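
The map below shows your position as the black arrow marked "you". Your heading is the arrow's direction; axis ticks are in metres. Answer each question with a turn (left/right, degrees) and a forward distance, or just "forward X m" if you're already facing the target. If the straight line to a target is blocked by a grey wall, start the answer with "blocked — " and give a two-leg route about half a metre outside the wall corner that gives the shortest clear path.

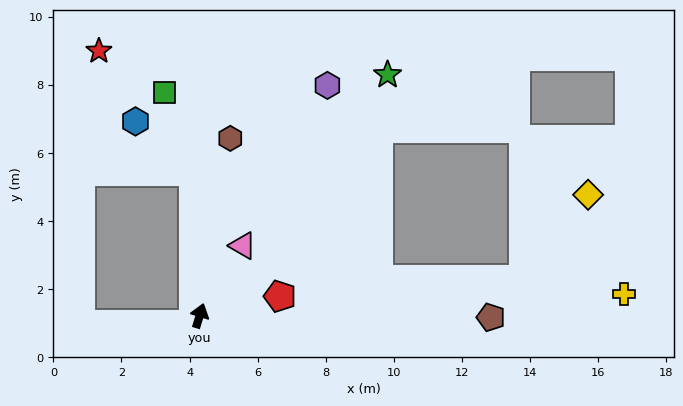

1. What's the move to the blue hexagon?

blocked — turn left 20°, forward 4.2 m, then turn left 46°, forward 2.2 m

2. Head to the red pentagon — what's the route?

turn right 59°, forward 2.4 m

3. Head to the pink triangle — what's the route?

turn right 14°, forward 2.4 m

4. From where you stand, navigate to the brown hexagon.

turn left 7°, forward 5.3 m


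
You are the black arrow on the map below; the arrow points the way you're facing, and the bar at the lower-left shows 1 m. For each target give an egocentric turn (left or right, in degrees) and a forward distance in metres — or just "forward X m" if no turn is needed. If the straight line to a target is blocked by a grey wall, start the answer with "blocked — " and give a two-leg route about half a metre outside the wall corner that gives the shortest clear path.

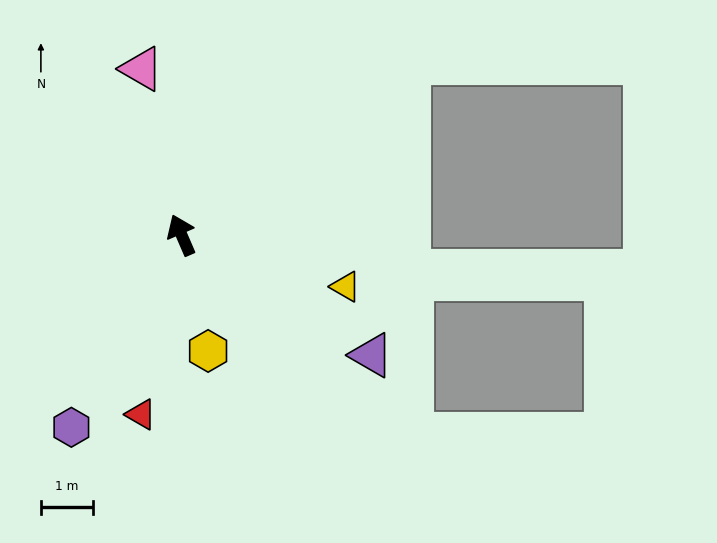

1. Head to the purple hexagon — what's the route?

turn left 127°, forward 4.3 m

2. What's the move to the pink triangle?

turn right 10°, forward 3.3 m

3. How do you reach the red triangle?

turn left 144°, forward 3.5 m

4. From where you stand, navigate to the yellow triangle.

turn right 131°, forward 3.3 m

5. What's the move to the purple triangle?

turn right 146°, forward 4.3 m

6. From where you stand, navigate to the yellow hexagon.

turn left 170°, forward 2.3 m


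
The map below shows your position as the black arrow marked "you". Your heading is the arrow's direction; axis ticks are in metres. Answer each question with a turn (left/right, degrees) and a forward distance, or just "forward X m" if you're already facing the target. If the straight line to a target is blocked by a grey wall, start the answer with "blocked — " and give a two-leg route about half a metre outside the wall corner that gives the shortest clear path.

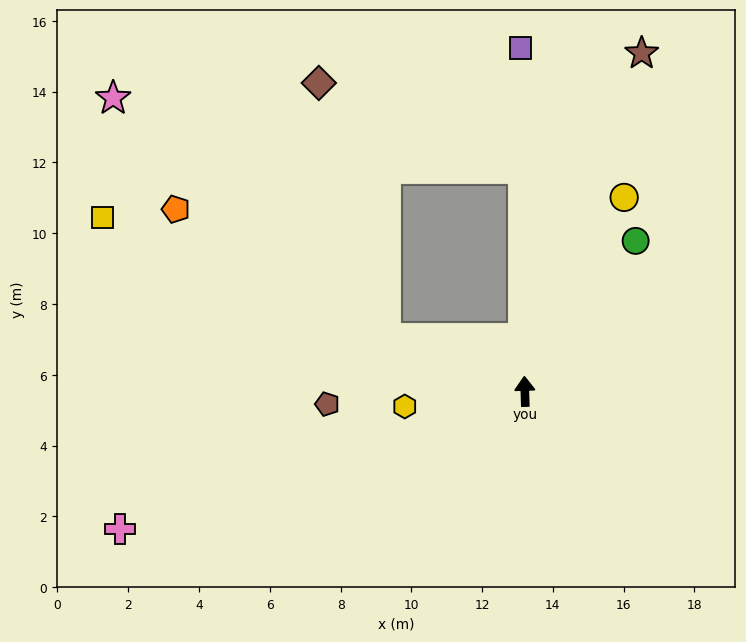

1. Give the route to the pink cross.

turn left 107°, forward 12.1 m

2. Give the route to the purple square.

forward 9.7 m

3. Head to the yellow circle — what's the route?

turn right 29°, forward 6.2 m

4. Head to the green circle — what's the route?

turn right 38°, forward 5.3 m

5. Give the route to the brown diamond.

blocked — turn left 67°, forward 4.2 m, then turn right 54°, forward 7.5 m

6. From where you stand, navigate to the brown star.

turn right 21°, forward 10.1 m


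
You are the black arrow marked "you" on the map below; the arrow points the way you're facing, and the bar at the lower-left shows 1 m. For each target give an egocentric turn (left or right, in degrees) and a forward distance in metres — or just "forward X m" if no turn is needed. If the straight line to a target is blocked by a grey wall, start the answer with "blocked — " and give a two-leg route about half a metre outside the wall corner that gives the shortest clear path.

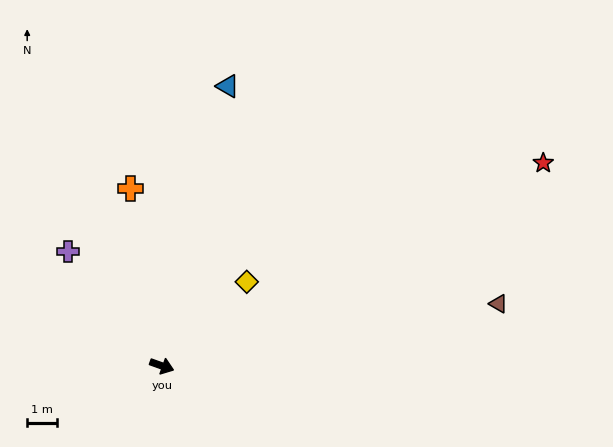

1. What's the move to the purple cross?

turn left 149°, forward 4.9 m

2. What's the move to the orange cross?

turn left 120°, forward 6.0 m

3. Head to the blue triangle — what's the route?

turn left 96°, forward 9.5 m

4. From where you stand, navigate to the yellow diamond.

turn left 64°, forward 4.0 m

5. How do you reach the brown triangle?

turn left 30°, forward 11.4 m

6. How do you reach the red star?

turn left 48°, forward 14.4 m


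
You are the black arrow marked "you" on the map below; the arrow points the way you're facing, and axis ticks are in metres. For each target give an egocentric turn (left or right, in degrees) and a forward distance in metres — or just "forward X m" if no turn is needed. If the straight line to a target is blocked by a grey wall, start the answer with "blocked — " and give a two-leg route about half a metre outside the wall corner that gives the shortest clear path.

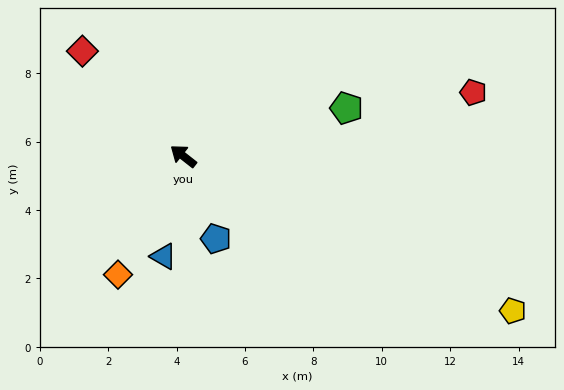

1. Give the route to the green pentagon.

turn right 125°, forward 5.0 m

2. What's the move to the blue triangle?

turn left 117°, forward 3.0 m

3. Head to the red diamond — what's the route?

turn right 8°, forward 4.3 m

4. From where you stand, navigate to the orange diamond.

turn left 99°, forward 4.0 m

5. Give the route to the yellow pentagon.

turn right 167°, forward 10.6 m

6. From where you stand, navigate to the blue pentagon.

turn left 150°, forward 2.6 m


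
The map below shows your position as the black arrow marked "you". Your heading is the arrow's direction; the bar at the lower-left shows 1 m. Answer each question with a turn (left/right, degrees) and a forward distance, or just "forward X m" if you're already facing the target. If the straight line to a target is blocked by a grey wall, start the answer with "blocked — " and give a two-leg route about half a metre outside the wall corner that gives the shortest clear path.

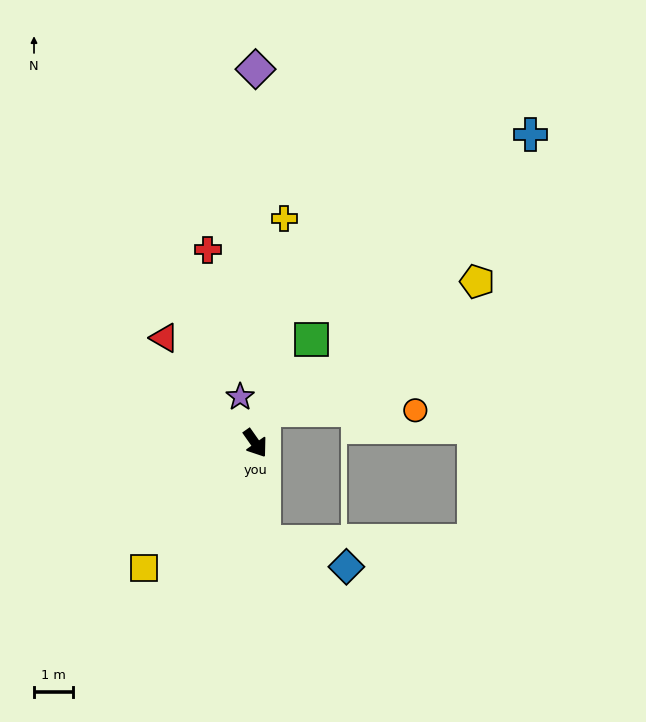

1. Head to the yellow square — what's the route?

turn right 77°, forward 4.2 m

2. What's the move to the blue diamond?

blocked — turn right 30°, forward 2.5 m, then turn left 68°, forward 2.2 m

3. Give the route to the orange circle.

blocked — turn left 130°, forward 0.9 m, then turn right 75°, forward 3.8 m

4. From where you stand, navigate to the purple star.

turn left 163°, forward 1.2 m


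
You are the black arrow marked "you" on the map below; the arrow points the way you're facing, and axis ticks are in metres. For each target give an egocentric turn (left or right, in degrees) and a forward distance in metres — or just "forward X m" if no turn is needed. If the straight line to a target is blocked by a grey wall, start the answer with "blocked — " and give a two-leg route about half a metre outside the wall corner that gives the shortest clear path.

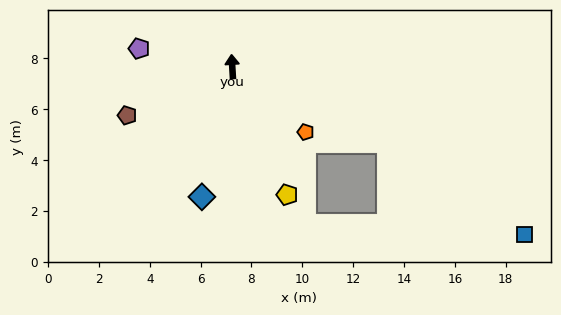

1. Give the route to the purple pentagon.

turn left 76°, forward 3.7 m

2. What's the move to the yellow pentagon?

turn right 160°, forward 5.5 m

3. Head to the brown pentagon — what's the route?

turn left 112°, forward 4.6 m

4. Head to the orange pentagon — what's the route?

turn right 135°, forward 3.9 m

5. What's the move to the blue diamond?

turn left 163°, forward 5.3 m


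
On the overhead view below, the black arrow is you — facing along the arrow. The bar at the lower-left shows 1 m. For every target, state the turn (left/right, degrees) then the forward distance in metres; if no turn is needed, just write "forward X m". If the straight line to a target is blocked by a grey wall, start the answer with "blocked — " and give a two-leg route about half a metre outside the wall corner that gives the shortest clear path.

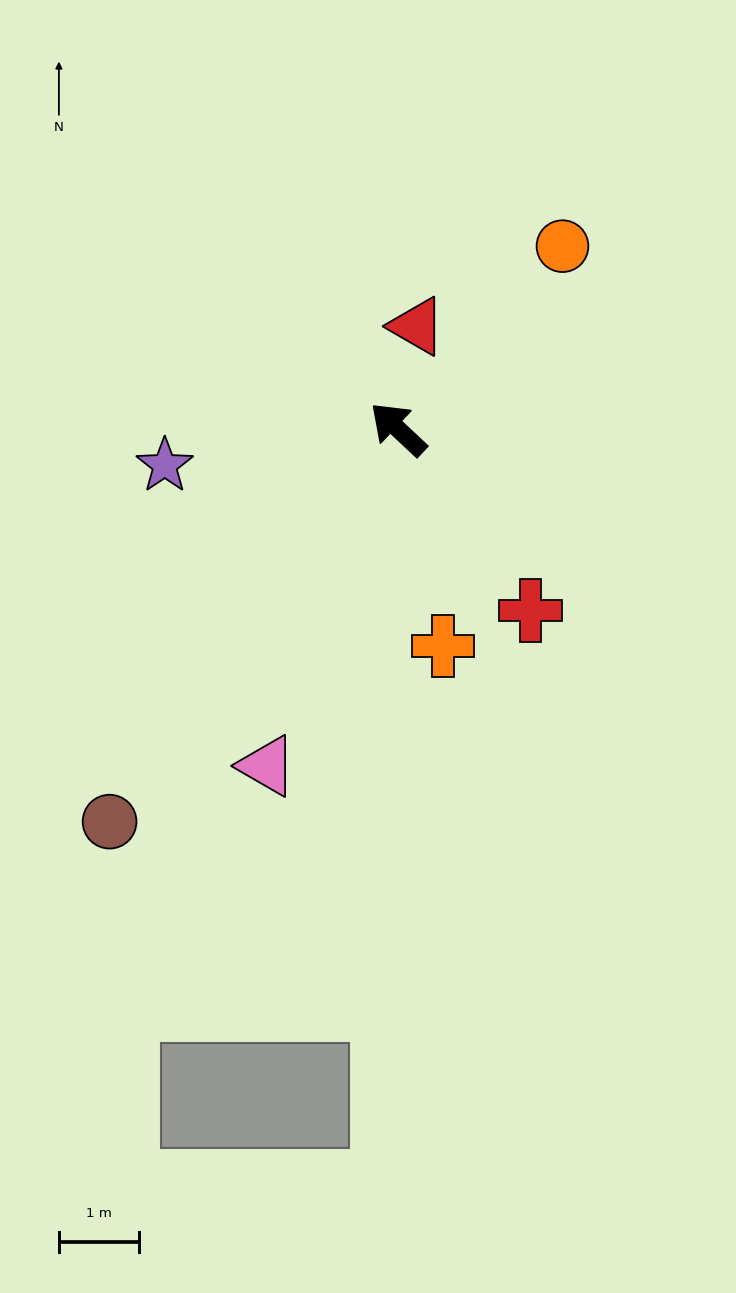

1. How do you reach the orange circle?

turn right 89°, forward 3.1 m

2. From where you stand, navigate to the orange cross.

turn left 145°, forward 2.8 m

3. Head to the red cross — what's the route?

turn left 169°, forward 2.8 m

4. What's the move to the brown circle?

turn left 97°, forward 6.1 m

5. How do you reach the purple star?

turn left 52°, forward 2.9 m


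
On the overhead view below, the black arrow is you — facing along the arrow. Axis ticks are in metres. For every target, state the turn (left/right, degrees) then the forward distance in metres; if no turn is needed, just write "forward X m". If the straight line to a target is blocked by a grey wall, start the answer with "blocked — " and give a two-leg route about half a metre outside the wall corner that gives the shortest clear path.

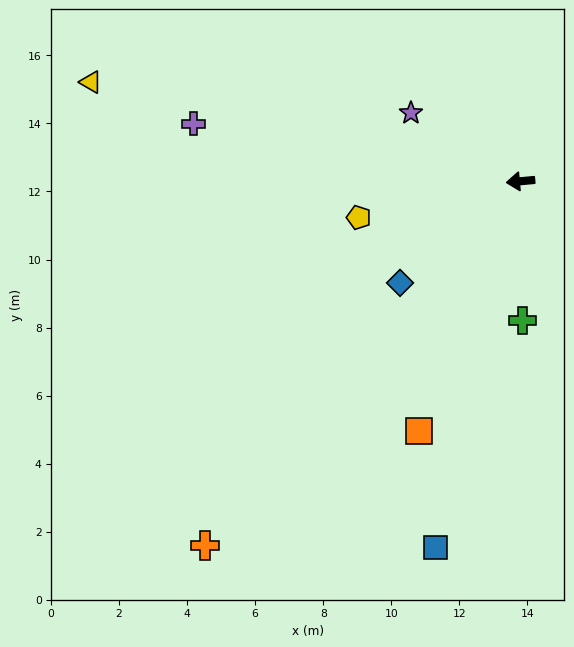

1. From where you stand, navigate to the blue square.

turn left 72°, forward 11.1 m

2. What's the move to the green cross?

turn left 86°, forward 4.1 m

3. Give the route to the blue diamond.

turn left 35°, forward 4.6 m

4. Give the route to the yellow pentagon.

turn left 7°, forward 4.9 m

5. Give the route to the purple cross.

turn right 15°, forward 9.8 m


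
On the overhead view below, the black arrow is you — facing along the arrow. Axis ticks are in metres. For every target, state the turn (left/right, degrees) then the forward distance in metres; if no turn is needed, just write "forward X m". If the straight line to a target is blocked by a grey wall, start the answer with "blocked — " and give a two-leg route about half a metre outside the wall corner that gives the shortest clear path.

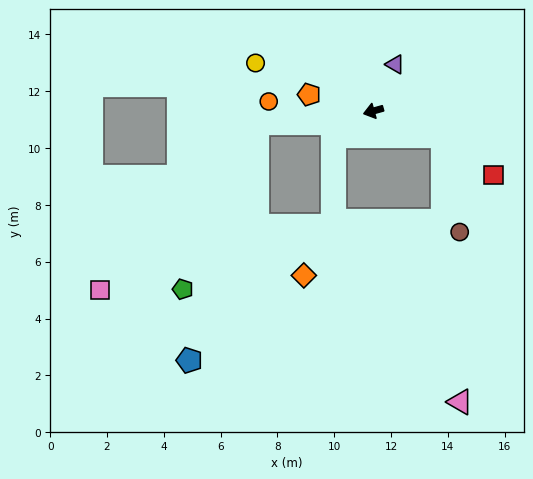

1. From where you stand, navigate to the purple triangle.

turn right 131°, forward 1.8 m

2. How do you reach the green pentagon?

blocked — turn right 9°, forward 4.1 m, then turn left 59°, forward 6.4 m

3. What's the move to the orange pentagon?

turn right 30°, forward 2.3 m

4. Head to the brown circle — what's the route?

blocked — turn left 144°, forward 2.6 m, then turn right 60°, forward 3.4 m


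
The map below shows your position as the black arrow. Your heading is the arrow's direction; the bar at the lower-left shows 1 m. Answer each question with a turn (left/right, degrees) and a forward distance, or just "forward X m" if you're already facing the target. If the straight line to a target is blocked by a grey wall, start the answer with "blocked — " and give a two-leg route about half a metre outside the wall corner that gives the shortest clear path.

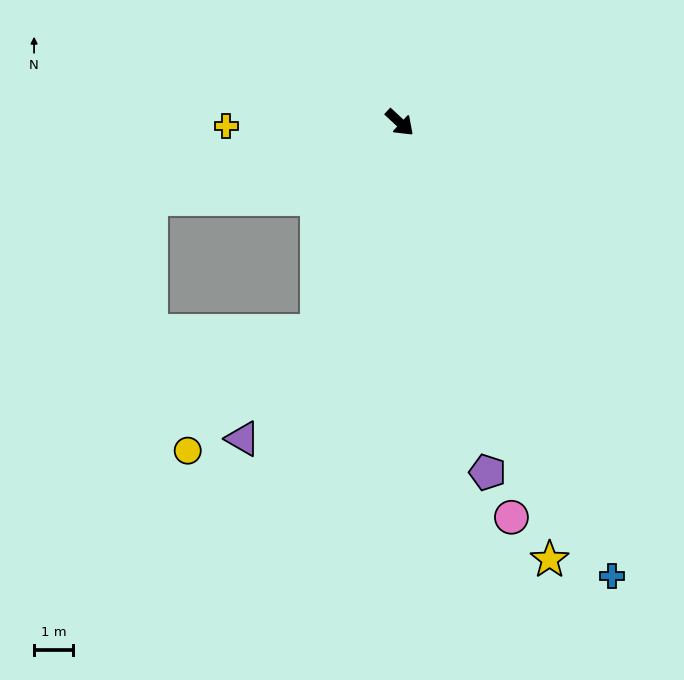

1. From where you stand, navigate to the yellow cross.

turn right 136°, forward 4.4 m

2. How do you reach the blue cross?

turn right 22°, forward 12.8 m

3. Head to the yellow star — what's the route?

turn right 28°, forward 11.8 m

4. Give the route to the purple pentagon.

turn right 33°, forward 9.2 m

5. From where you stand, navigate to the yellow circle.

blocked — turn right 69°, forward 5.7 m, then turn right 25°, forward 4.5 m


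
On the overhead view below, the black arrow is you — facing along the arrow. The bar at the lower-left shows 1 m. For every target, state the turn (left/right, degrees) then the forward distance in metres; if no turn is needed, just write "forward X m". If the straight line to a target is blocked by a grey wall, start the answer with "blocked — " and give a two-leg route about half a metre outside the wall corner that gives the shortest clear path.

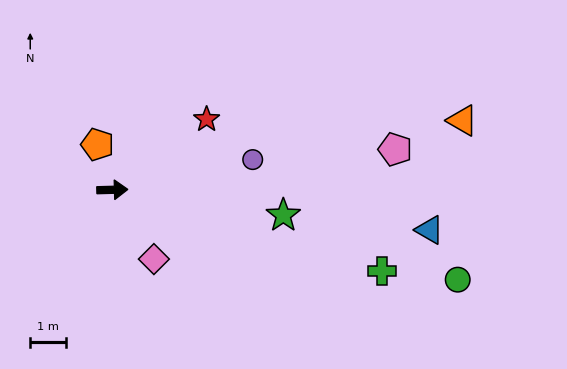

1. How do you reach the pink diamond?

turn right 61°, forward 2.3 m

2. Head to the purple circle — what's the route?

turn left 11°, forward 4.1 m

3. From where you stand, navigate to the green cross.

turn right 18°, forward 8.0 m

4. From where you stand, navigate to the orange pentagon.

turn left 107°, forward 1.4 m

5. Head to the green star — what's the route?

turn right 10°, forward 4.9 m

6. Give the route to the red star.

turn left 35°, forward 3.3 m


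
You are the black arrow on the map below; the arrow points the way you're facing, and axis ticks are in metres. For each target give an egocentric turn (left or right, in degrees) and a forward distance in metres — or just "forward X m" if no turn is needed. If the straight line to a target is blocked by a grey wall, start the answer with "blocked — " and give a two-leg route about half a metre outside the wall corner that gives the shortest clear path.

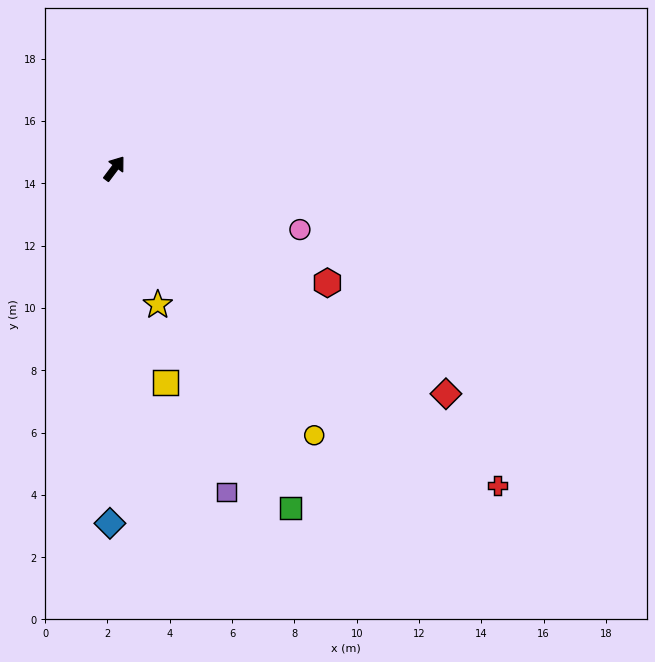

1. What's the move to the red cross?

turn right 93°, forward 16.0 m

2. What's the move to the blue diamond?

turn right 144°, forward 11.4 m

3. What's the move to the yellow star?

turn right 125°, forward 4.6 m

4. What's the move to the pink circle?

turn right 71°, forward 6.3 m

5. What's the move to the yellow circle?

turn right 106°, forward 10.7 m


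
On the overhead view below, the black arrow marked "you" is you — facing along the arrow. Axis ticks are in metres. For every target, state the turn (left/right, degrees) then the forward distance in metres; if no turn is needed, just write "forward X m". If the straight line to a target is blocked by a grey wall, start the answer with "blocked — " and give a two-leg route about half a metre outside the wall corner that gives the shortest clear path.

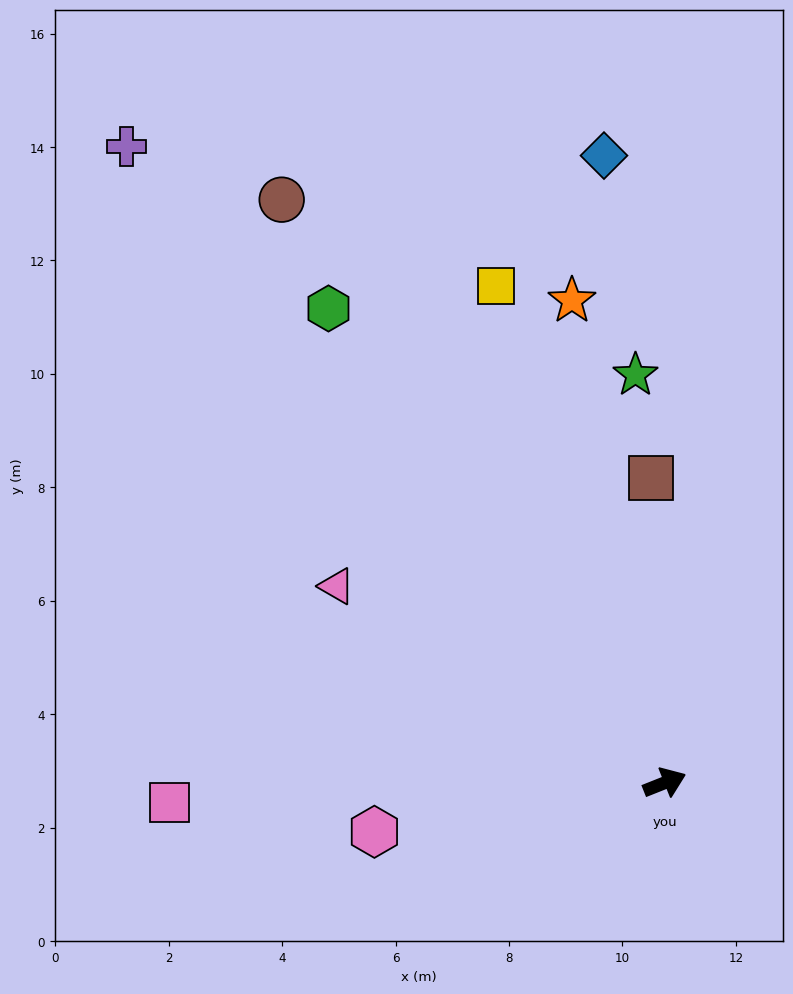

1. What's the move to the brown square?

turn left 71°, forward 5.4 m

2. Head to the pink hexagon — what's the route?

turn left 168°, forward 5.2 m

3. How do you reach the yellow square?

turn left 87°, forward 9.3 m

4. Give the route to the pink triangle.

turn left 127°, forward 6.7 m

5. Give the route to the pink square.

turn left 161°, forward 8.7 m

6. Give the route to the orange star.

turn left 79°, forward 8.7 m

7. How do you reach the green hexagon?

turn left 104°, forward 10.3 m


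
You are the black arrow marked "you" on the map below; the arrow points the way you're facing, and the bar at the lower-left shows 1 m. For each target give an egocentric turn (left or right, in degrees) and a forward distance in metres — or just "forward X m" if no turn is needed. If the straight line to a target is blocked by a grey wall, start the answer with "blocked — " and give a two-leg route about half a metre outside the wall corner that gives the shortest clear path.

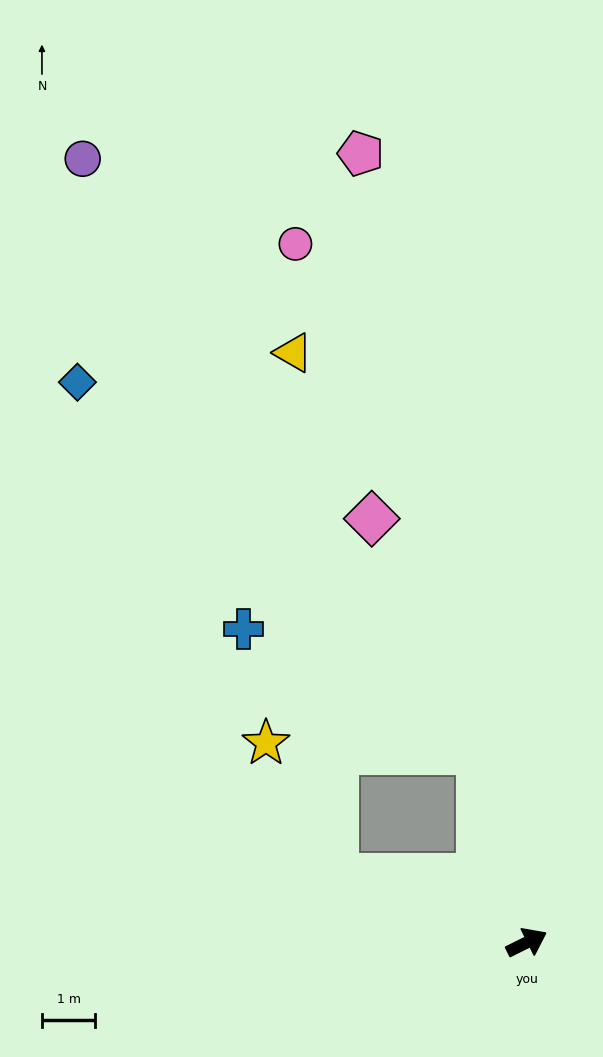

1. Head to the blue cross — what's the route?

blocked — turn left 78°, forward 3.7 m, then turn left 48°, forward 5.0 m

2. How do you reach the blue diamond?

blocked — turn left 78°, forward 3.7 m, then turn left 33°, forward 10.2 m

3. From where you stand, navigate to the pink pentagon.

turn left 75°, forward 15.1 m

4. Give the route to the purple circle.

blocked — turn left 78°, forward 3.7 m, then turn left 19°, forward 13.4 m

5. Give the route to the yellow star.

blocked — turn left 135°, forward 3.8 m, then turn right 44°, forward 2.8 m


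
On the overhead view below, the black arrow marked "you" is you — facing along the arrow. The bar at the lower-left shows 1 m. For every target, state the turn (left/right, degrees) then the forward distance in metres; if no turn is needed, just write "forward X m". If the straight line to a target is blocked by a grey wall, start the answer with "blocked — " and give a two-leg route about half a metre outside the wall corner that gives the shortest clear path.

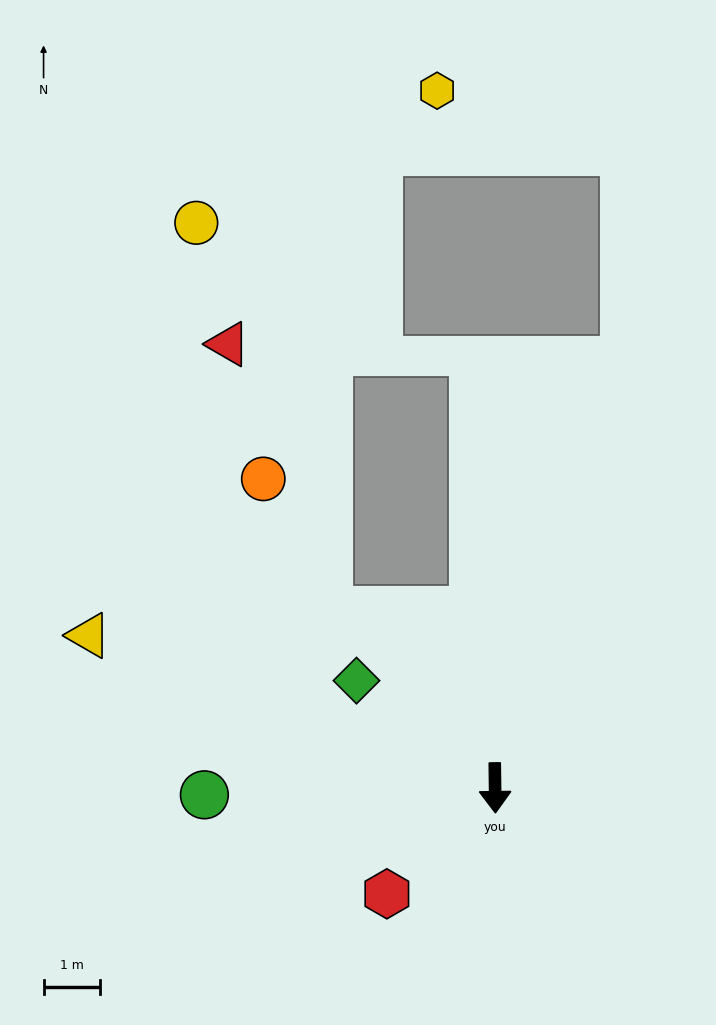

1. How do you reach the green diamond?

turn right 129°, forward 3.1 m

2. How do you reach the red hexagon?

turn right 46°, forward 2.7 m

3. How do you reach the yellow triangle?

turn right 111°, forward 7.7 m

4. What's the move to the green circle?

turn right 89°, forward 5.2 m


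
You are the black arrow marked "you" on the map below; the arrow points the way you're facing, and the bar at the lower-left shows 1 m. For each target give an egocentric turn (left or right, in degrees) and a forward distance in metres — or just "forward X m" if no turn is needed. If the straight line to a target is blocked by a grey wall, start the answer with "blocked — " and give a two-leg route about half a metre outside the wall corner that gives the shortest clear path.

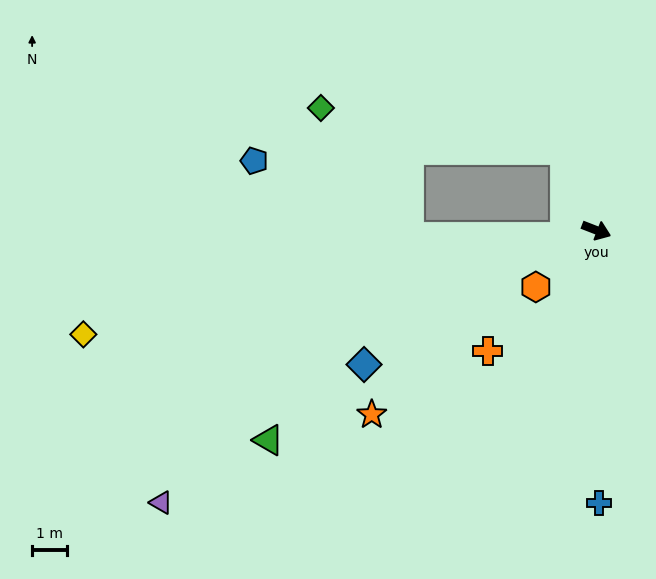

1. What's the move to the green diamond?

blocked — turn left 133°, forward 2.5 m, then turn left 58°, forward 7.1 m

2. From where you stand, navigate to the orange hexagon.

turn right 116°, forward 2.4 m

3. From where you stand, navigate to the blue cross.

turn right 68°, forward 7.8 m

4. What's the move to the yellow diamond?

turn right 147°, forward 15.0 m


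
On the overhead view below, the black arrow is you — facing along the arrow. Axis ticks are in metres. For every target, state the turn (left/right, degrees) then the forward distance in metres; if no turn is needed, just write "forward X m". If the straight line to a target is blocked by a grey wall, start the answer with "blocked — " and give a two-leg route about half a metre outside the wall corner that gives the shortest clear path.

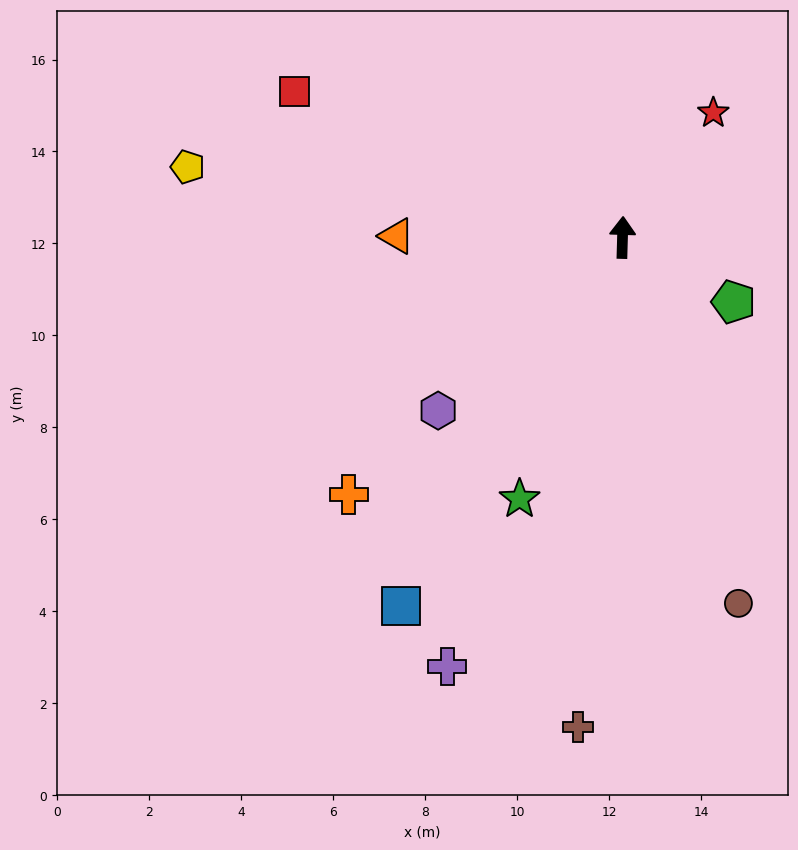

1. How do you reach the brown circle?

turn right 161°, forward 8.3 m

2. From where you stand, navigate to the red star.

turn right 34°, forward 3.4 m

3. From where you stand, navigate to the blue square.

turn left 151°, forward 9.4 m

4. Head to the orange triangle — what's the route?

turn left 91°, forward 4.9 m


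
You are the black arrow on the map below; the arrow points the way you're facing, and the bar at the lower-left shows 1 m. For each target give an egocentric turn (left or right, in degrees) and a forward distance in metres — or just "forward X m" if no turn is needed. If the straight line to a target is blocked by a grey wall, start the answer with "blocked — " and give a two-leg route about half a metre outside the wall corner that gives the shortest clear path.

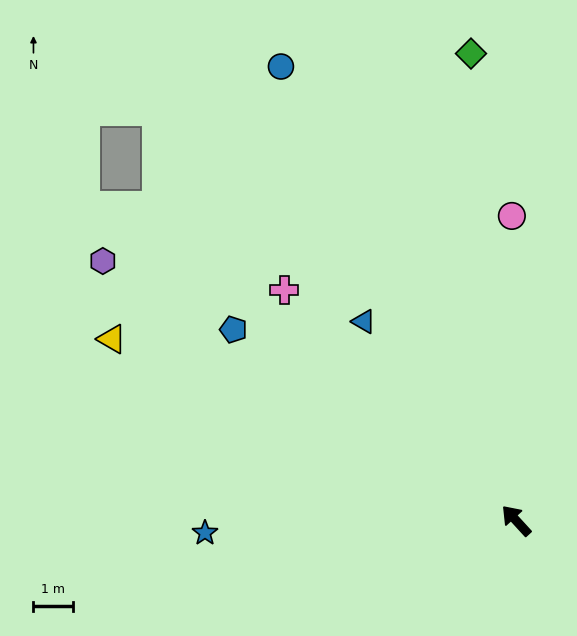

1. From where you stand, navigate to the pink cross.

turn left 3°, forward 8.3 m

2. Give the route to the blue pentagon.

turn left 14°, forward 8.7 m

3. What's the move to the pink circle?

turn right 42°, forward 7.8 m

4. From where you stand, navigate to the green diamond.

turn right 37°, forward 12.0 m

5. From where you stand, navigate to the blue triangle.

turn right 5°, forward 6.4 m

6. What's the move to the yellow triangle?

turn left 23°, forward 11.3 m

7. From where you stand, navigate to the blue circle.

turn right 15°, forward 13.1 m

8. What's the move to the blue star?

turn left 50°, forward 7.9 m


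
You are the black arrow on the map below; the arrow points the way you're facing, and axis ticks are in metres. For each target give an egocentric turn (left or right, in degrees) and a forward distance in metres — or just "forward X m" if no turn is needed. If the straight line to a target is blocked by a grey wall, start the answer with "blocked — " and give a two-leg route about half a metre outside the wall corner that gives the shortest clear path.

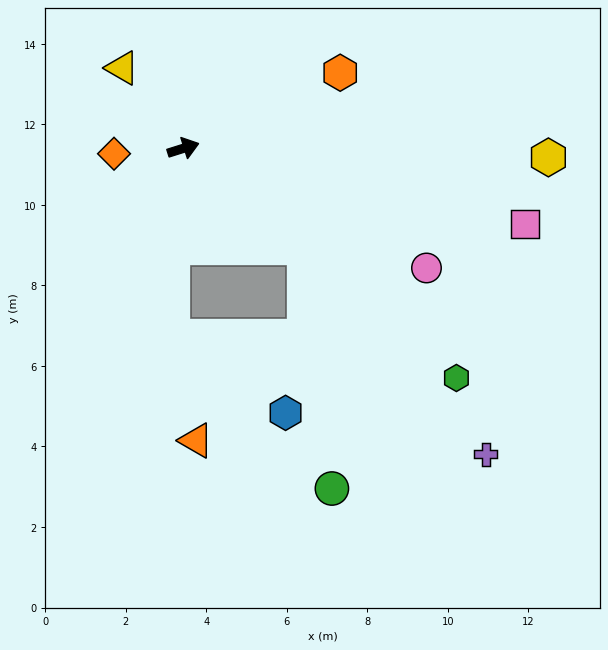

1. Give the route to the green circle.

blocked — turn right 57°, forward 3.9 m, then turn right 44°, forward 6.0 m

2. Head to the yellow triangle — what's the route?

turn left 110°, forward 2.5 m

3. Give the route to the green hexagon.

turn right 58°, forward 8.9 m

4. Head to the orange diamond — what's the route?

turn left 167°, forward 1.7 m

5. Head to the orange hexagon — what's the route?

turn left 8°, forward 4.3 m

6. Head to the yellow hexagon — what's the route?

turn right 19°, forward 9.1 m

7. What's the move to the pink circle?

turn right 44°, forward 6.7 m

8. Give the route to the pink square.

turn right 30°, forward 8.7 m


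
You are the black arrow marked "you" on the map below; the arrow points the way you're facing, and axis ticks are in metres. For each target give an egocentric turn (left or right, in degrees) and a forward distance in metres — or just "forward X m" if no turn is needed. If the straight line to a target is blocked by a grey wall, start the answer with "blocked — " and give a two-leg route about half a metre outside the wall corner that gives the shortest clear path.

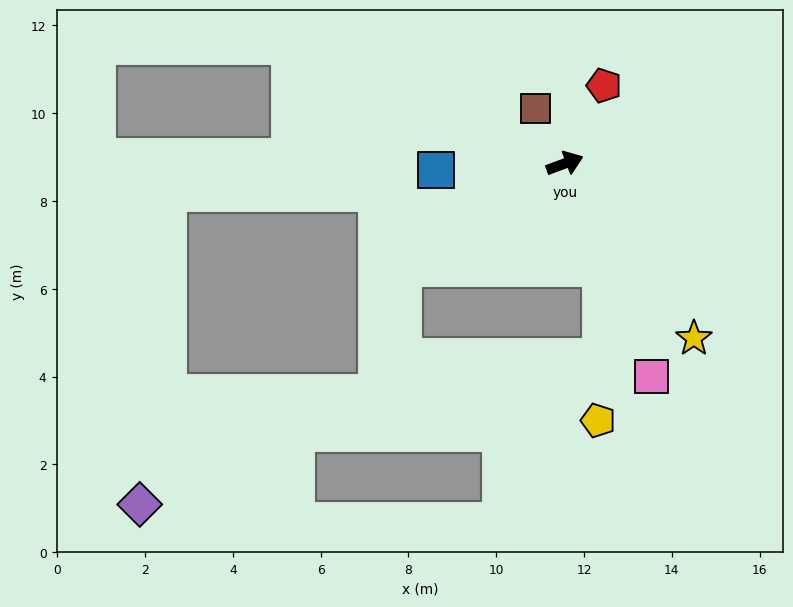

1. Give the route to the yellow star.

turn right 74°, forward 5.0 m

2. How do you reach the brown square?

turn left 98°, forward 1.4 m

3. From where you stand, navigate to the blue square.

turn left 162°, forward 2.9 m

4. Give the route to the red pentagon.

turn left 43°, forward 2.0 m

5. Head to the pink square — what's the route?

turn right 88°, forward 5.2 m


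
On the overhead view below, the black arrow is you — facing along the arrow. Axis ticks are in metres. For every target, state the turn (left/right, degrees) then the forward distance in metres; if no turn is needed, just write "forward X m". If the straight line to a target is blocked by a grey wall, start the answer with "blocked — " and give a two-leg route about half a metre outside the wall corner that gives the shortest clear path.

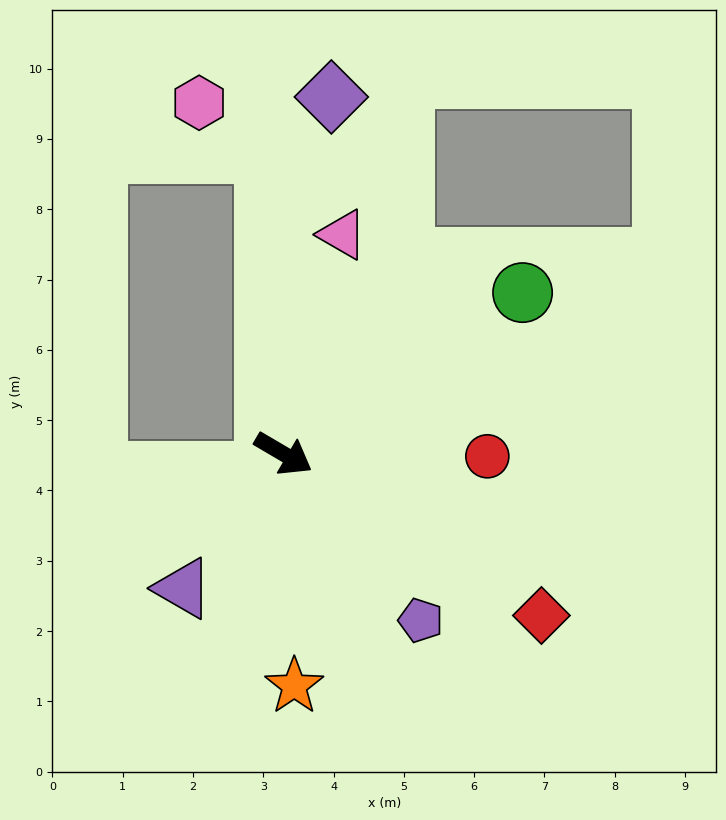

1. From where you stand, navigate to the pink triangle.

turn left 105°, forward 3.2 m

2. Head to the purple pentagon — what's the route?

turn right 20°, forward 3.1 m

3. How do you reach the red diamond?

forward 4.3 m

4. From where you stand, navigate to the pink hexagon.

blocked — turn left 124°, forward 4.3 m, then turn left 49°, forward 1.2 m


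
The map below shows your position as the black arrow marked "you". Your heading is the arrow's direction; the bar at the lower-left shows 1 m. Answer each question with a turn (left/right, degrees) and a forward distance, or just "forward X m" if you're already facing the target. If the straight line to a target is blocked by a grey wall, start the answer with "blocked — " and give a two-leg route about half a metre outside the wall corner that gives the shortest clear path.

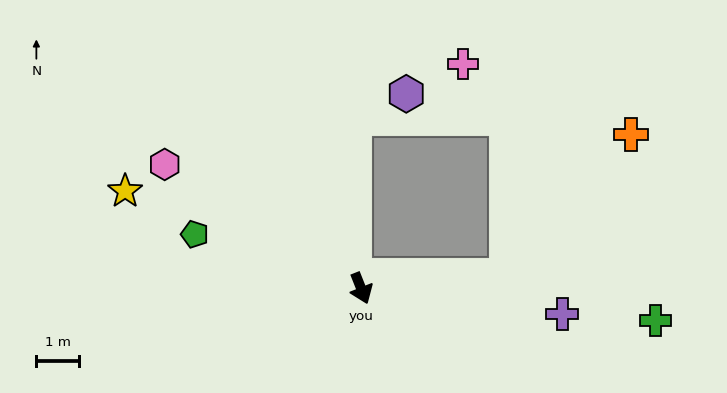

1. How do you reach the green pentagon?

turn right 130°, forward 4.1 m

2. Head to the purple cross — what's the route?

turn left 61°, forward 4.8 m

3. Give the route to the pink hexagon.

turn right 144°, forward 5.4 m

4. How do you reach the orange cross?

blocked — turn left 73°, forward 3.4 m, then turn left 44°, forward 4.4 m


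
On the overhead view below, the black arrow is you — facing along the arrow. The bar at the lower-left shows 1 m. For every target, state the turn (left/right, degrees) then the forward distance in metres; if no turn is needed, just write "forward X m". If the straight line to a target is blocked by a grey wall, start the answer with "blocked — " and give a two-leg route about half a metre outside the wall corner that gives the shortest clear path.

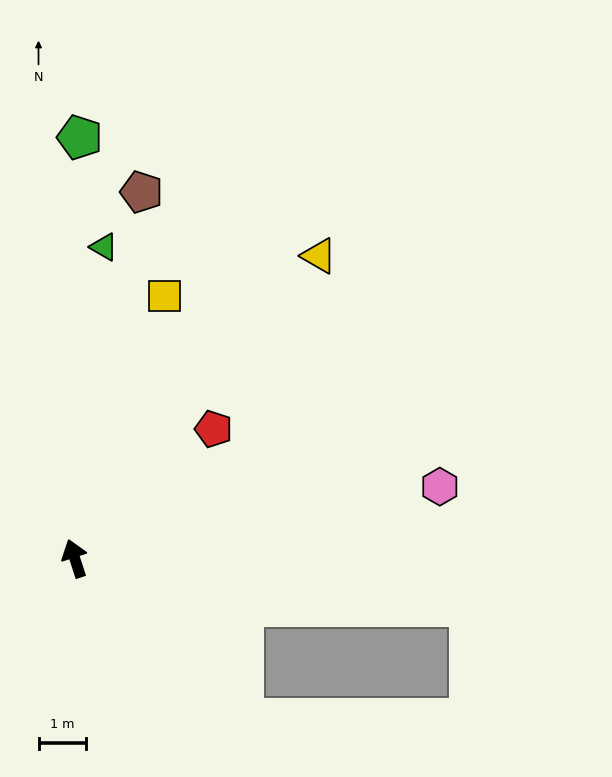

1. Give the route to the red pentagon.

turn right 65°, forward 4.0 m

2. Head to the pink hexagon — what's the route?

turn right 97°, forward 7.9 m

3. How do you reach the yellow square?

turn right 37°, forward 5.9 m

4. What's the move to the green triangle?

turn right 23°, forward 6.6 m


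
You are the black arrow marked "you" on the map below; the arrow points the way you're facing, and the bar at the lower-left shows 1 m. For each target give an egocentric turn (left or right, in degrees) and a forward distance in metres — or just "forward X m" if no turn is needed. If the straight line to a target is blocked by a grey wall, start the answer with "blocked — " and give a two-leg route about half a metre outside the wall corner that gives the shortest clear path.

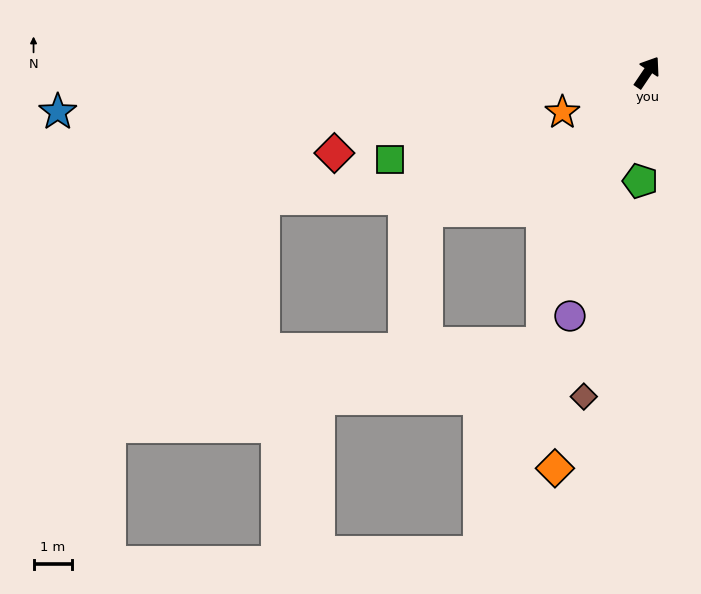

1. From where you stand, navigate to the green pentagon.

turn right 150°, forward 2.8 m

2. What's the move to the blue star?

turn left 128°, forward 15.3 m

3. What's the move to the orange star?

turn left 149°, forward 2.4 m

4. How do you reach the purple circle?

turn right 164°, forward 6.6 m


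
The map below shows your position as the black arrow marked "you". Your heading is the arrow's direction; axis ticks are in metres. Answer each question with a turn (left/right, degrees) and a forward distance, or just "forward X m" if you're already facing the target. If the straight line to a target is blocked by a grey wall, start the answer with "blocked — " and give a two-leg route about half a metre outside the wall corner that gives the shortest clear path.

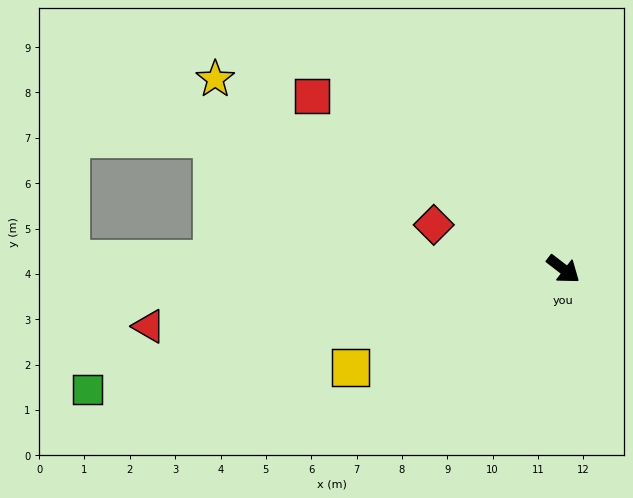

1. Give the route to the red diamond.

turn right 161°, forward 3.0 m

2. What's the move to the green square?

turn right 128°, forward 10.8 m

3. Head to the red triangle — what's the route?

turn right 135°, forward 9.2 m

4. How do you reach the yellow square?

turn right 118°, forward 5.2 m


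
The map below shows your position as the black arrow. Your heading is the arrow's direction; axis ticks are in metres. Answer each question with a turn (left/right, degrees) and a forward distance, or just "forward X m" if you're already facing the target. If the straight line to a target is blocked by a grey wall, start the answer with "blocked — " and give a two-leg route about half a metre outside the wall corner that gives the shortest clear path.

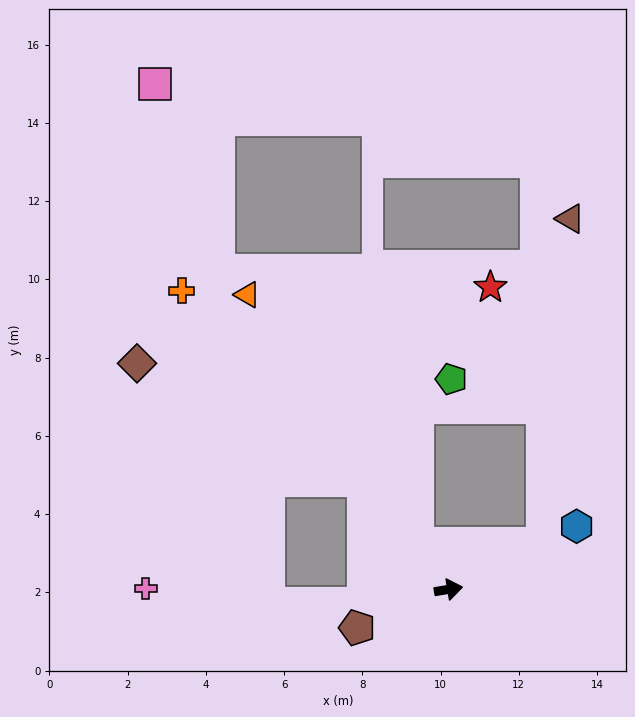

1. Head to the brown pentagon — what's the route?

turn right 167°, forward 2.5 m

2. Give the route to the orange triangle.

turn left 115°, forward 9.1 m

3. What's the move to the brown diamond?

blocked — turn left 118°, forward 3.5 m, then turn left 25°, forward 6.5 m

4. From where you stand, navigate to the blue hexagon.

turn left 17°, forward 3.7 m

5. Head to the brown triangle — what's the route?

blocked — turn left 16°, forward 2.7 m, then turn left 60°, forward 8.3 m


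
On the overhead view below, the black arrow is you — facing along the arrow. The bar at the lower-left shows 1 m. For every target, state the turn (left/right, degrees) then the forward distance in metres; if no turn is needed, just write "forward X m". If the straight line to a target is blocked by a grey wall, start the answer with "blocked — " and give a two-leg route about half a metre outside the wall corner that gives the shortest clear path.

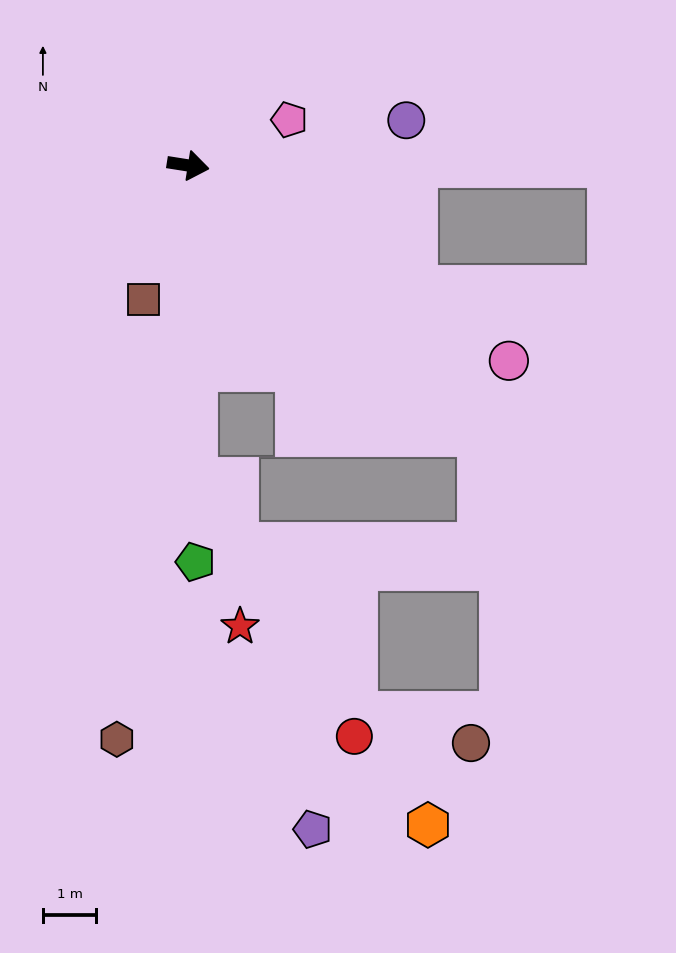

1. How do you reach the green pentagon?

turn right 80°, forward 7.4 m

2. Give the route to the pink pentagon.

turn left 33°, forward 2.1 m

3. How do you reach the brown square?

turn right 99°, forward 2.6 m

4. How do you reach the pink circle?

turn right 22°, forward 7.0 m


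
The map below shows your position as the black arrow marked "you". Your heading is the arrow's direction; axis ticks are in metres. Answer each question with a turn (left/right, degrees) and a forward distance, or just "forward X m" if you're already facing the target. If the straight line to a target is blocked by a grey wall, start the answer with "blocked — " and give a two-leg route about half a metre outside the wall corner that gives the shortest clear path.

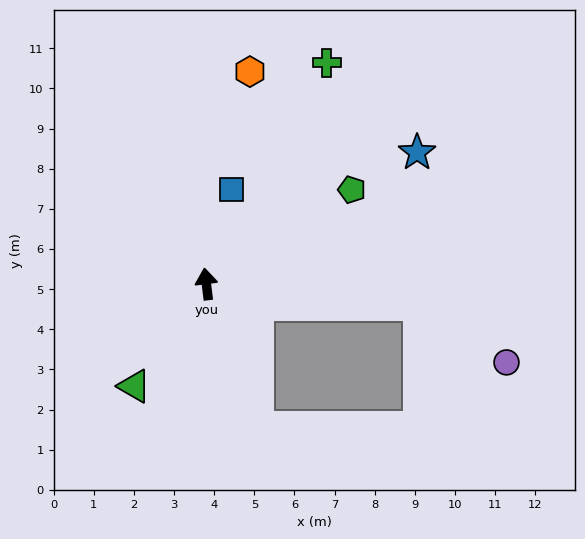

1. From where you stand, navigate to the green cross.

turn right 36°, forward 6.3 m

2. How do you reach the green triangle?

turn left 138°, forward 3.1 m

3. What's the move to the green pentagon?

turn right 64°, forward 4.3 m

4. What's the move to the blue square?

turn right 22°, forward 2.4 m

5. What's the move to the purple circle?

blocked — turn right 103°, forward 5.3 m, then turn right 28°, forward 2.6 m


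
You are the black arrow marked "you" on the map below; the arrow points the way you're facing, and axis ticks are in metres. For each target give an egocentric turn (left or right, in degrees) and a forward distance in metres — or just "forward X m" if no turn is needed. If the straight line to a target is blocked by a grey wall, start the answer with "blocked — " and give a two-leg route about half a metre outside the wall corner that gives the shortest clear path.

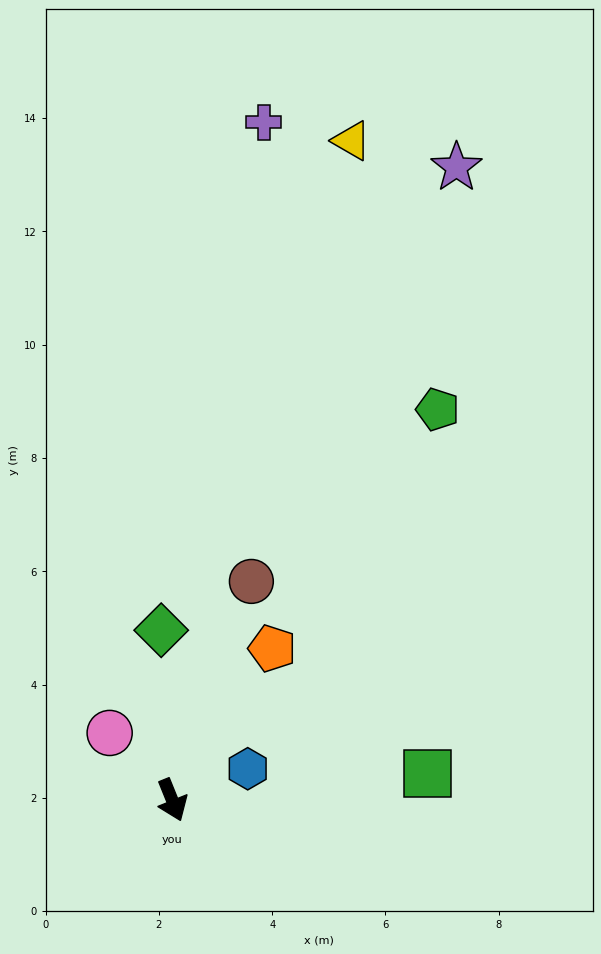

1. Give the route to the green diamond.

turn left 162°, forward 3.0 m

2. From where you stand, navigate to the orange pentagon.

turn left 125°, forward 3.2 m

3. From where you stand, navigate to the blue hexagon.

turn left 91°, forward 1.4 m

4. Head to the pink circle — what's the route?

turn right 159°, forward 1.6 m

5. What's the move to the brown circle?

turn left 138°, forward 4.1 m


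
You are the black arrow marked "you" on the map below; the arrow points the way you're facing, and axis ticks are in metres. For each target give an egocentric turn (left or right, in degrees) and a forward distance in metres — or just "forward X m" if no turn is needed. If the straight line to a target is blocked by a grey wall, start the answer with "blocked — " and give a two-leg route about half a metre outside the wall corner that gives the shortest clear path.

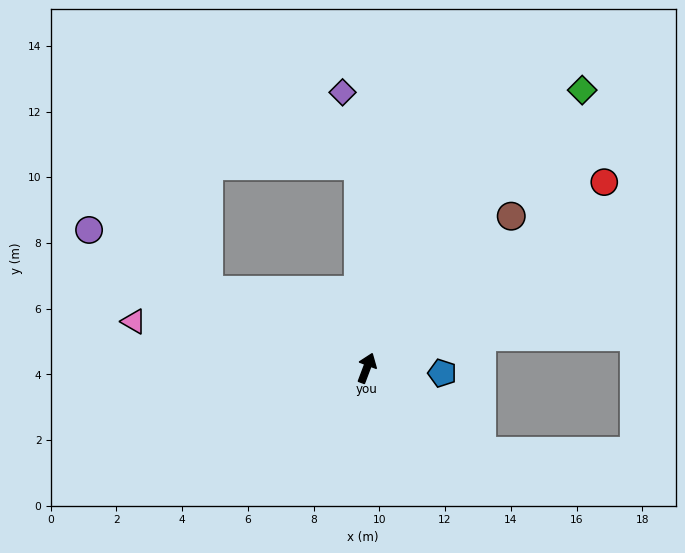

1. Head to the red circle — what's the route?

turn right 31°, forward 9.2 m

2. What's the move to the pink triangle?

turn left 99°, forward 7.2 m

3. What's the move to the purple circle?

turn left 84°, forward 9.4 m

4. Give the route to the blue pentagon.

turn right 73°, forward 2.3 m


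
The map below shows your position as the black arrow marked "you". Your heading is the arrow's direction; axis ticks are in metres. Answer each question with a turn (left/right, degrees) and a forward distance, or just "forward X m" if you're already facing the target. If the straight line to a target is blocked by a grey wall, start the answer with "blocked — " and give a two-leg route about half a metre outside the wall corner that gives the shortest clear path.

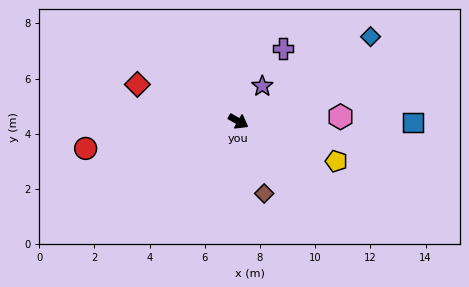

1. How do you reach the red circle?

turn right 140°, forward 5.6 m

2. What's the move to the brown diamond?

turn right 41°, forward 2.8 m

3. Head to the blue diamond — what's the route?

turn left 62°, forward 5.7 m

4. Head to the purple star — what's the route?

turn left 85°, forward 1.5 m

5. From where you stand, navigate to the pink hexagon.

turn left 32°, forward 3.7 m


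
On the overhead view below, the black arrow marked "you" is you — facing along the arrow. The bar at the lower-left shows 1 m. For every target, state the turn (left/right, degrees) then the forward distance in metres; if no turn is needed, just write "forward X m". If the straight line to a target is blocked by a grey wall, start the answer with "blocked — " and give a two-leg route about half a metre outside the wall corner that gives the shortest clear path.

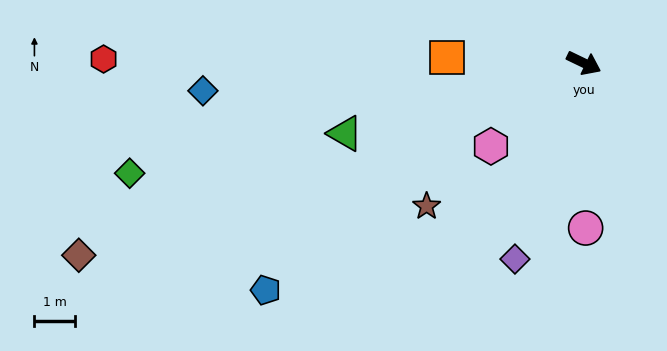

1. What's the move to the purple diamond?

turn right 84°, forward 5.1 m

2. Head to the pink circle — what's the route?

turn right 64°, forward 4.0 m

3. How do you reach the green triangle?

turn right 138°, forward 6.1 m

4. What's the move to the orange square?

turn right 157°, forward 3.3 m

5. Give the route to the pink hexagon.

turn right 112°, forward 3.1 m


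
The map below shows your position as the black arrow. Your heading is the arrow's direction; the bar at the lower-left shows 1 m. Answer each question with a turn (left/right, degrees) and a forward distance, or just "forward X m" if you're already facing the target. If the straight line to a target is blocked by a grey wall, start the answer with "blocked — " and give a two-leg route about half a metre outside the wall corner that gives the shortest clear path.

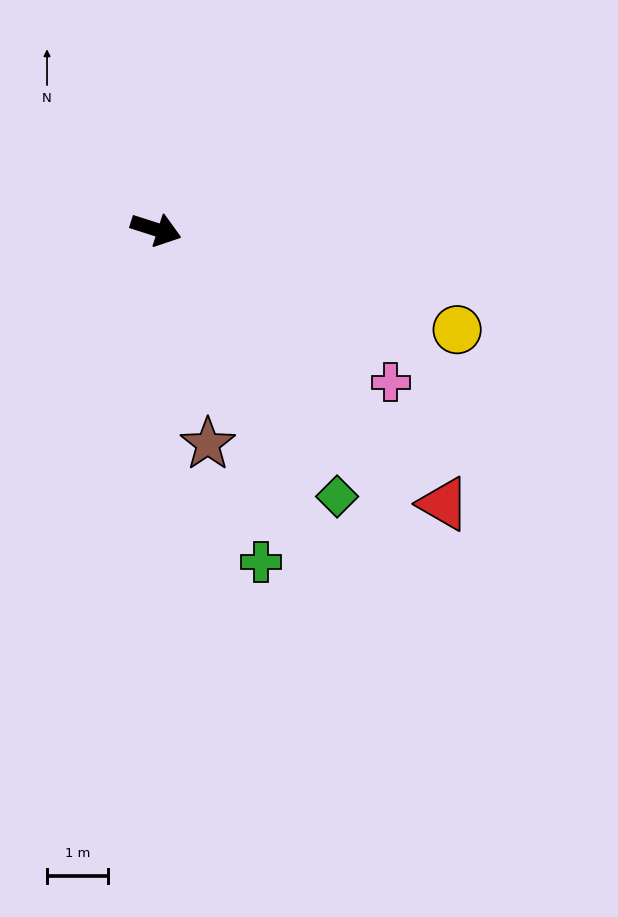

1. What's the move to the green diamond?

turn right 38°, forward 5.3 m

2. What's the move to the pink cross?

turn right 15°, forward 4.6 m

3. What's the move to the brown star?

turn right 59°, forward 3.6 m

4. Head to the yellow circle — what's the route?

forward 5.2 m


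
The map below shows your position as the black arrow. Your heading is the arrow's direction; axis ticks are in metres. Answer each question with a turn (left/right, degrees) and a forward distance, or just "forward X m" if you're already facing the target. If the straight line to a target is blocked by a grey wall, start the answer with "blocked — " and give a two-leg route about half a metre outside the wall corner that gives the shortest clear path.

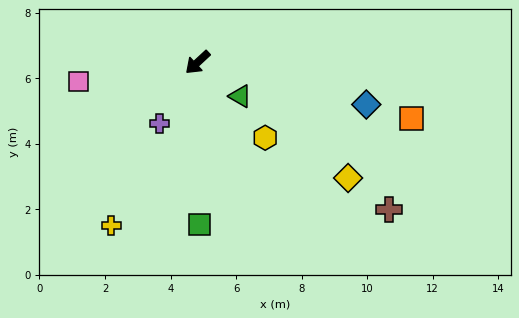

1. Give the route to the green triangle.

turn left 99°, forward 1.7 m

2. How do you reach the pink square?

turn right 34°, forward 3.7 m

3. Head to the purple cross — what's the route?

turn left 15°, forward 2.2 m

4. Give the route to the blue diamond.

turn left 123°, forward 5.3 m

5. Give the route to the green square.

turn left 48°, forward 4.9 m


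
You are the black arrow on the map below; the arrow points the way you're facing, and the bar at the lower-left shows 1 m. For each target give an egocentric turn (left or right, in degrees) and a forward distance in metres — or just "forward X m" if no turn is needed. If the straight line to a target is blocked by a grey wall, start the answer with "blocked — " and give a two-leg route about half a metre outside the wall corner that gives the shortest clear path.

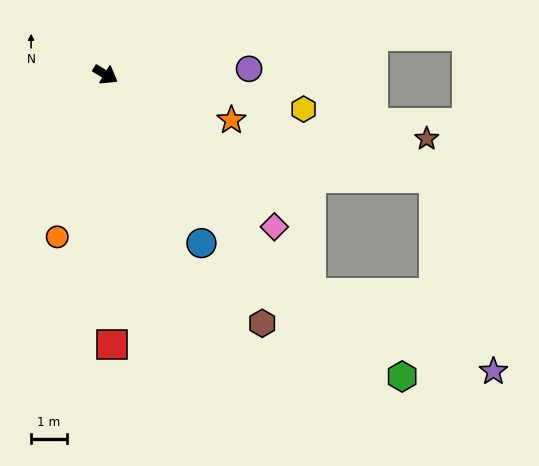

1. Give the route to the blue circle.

turn right 29°, forward 5.4 m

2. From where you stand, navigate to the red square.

turn right 58°, forward 7.5 m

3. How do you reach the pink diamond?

turn right 11°, forward 6.3 m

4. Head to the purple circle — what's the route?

turn left 33°, forward 4.0 m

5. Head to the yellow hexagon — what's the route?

turn left 21°, forward 5.6 m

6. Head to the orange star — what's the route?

turn left 11°, forward 3.7 m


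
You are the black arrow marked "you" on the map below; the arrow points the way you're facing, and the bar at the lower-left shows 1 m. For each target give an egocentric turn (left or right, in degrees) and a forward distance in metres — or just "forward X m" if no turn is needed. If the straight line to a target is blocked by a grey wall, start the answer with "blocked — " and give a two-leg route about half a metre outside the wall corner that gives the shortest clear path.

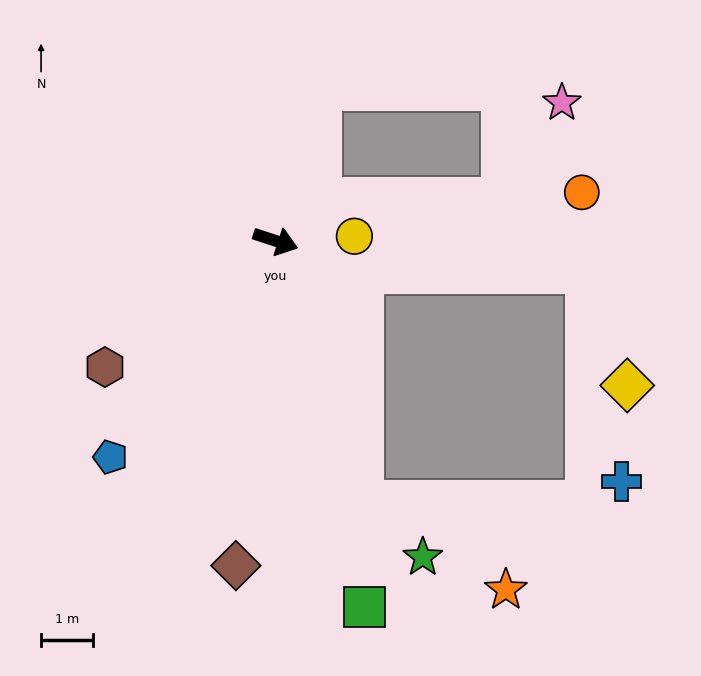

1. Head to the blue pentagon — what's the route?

turn right 109°, forward 5.3 m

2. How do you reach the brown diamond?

turn right 79°, forward 6.3 m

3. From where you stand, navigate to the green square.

turn right 58°, forward 7.3 m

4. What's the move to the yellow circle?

turn left 21°, forward 1.5 m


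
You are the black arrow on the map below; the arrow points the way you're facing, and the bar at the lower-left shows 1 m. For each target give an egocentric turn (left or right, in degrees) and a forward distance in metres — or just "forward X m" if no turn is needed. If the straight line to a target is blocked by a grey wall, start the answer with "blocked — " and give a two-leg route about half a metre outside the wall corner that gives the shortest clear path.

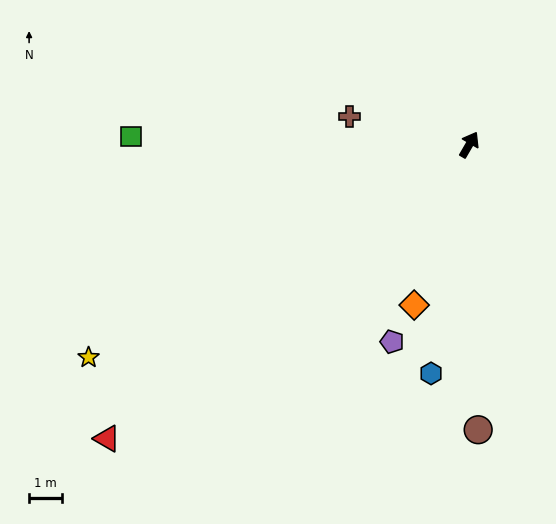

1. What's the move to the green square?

turn left 119°, forward 10.3 m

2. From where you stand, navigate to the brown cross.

turn left 107°, forward 3.8 m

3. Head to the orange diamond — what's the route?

turn right 169°, forward 5.2 m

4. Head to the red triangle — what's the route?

turn left 159°, forward 14.2 m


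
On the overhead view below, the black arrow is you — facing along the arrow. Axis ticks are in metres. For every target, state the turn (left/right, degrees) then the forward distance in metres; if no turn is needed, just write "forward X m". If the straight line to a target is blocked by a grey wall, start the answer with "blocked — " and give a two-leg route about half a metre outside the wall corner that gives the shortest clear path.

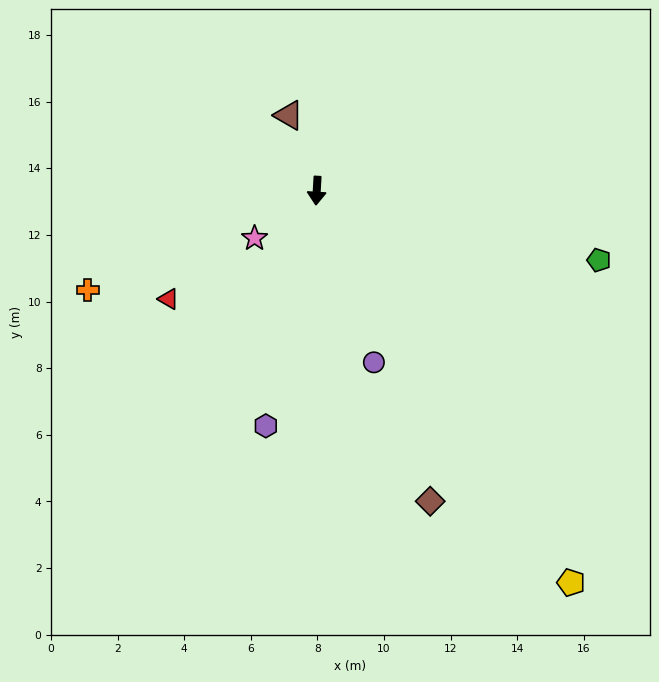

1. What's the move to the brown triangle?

turn right 156°, forward 2.4 m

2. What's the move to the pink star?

turn right 49°, forward 2.3 m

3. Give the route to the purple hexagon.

turn right 9°, forward 7.2 m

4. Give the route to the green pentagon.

turn left 80°, forward 8.7 m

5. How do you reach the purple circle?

turn left 22°, forward 5.4 m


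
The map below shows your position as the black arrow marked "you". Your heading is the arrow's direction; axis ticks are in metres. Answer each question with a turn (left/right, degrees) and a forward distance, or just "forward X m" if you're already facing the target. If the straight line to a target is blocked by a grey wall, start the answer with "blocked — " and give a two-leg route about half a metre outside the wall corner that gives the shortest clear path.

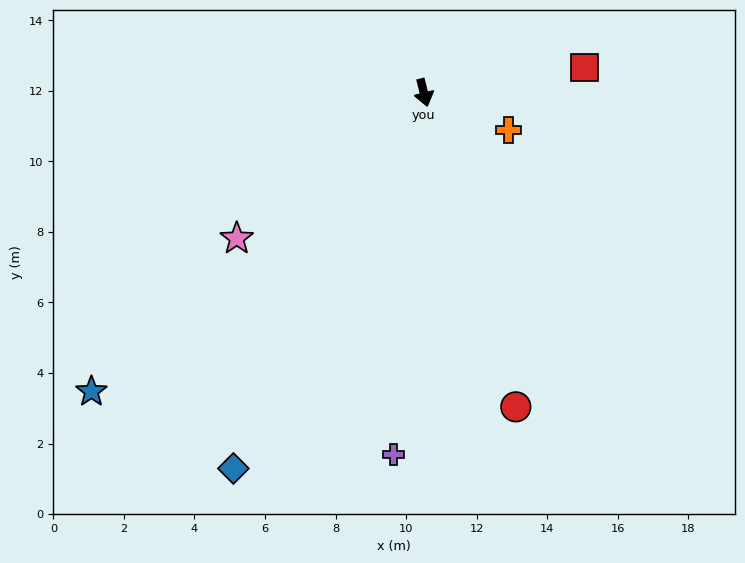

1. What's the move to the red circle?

turn left 2°, forward 9.3 m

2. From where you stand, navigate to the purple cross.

turn right 19°, forward 10.3 m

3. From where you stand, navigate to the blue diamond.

turn right 41°, forward 11.9 m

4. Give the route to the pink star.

turn right 66°, forward 6.7 m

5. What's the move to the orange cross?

turn left 52°, forward 2.6 m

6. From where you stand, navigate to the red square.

turn left 85°, forward 4.6 m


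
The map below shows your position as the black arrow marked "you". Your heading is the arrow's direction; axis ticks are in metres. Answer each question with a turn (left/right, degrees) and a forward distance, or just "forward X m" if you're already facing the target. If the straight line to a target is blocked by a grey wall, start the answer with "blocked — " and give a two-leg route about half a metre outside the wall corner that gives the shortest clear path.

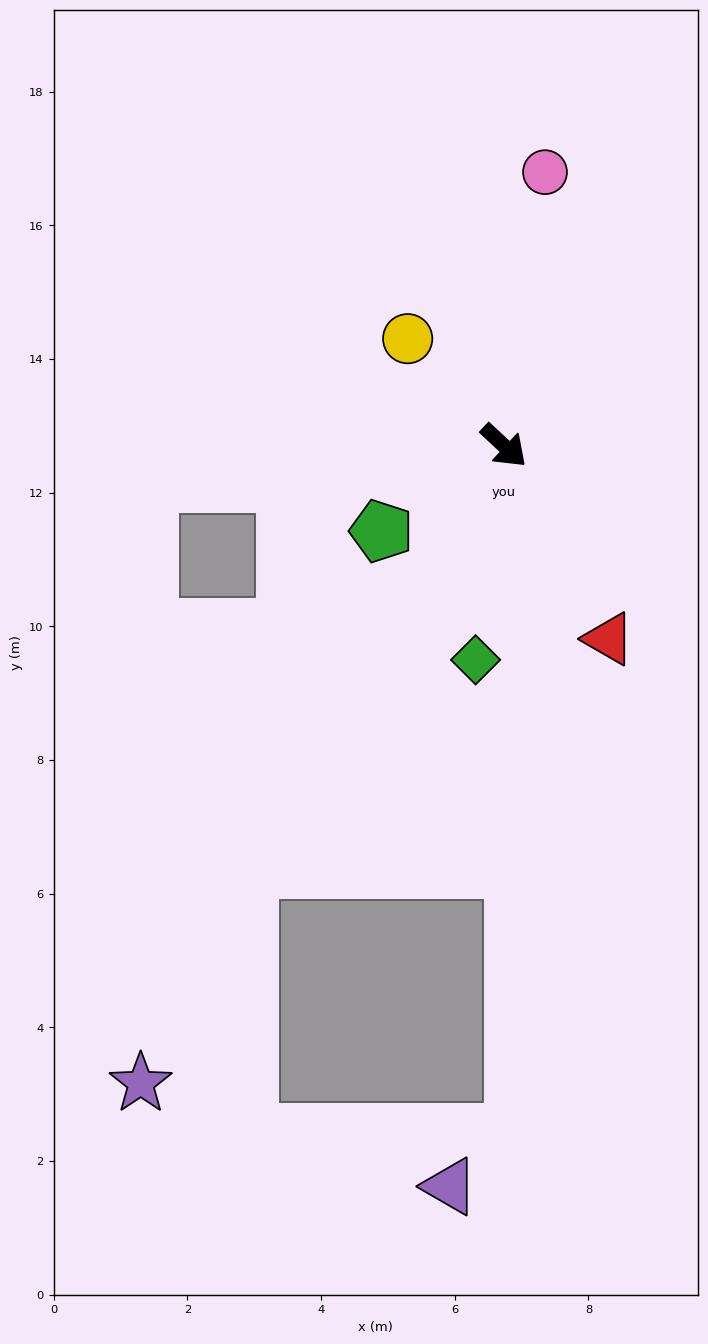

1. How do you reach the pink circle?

turn left 124°, forward 4.1 m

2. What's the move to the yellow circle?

turn left 175°, forward 2.2 m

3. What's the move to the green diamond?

turn right 55°, forward 3.2 m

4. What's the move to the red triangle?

turn right 19°, forward 3.3 m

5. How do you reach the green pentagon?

turn right 102°, forward 2.2 m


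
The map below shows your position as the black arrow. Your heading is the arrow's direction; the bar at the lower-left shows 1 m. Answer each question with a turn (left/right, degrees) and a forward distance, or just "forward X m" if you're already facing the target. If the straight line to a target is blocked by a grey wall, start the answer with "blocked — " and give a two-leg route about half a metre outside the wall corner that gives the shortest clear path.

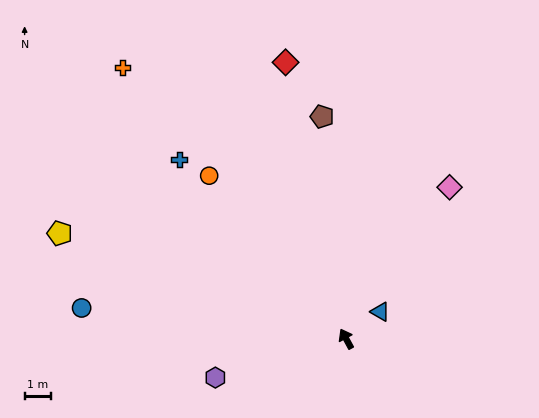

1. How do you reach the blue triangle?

turn right 80°, forward 1.7 m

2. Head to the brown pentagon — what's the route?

turn right 22°, forward 8.5 m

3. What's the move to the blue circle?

turn left 55°, forward 10.1 m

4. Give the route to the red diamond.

turn right 16°, forward 10.7 m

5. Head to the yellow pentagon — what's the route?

turn left 41°, forward 11.6 m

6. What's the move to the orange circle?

turn left 11°, forward 8.1 m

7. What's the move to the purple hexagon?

turn left 78°, forward 5.2 m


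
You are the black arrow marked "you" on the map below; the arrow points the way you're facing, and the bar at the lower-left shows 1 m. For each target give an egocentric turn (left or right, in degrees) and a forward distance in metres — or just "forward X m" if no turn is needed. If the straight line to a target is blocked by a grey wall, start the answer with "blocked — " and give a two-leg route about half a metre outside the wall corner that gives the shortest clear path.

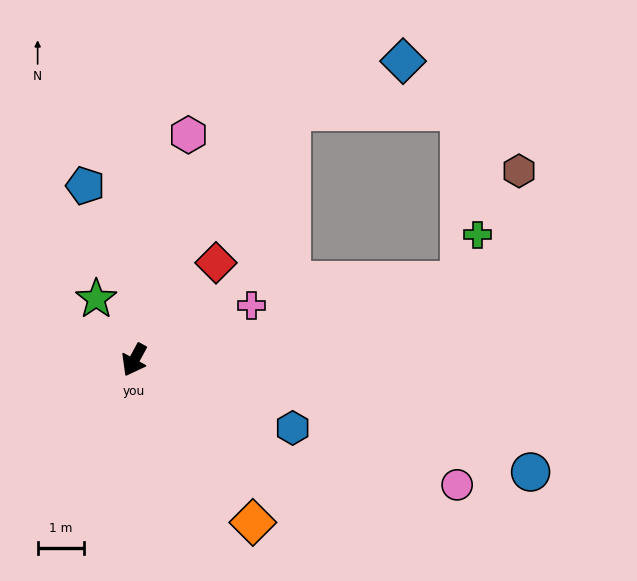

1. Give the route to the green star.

turn right 120°, forward 1.5 m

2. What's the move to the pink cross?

turn left 143°, forward 2.8 m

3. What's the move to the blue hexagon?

turn left 95°, forward 3.7 m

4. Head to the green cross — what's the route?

blocked — turn left 132°, forward 7.2 m, then turn left 56°, forward 1.1 m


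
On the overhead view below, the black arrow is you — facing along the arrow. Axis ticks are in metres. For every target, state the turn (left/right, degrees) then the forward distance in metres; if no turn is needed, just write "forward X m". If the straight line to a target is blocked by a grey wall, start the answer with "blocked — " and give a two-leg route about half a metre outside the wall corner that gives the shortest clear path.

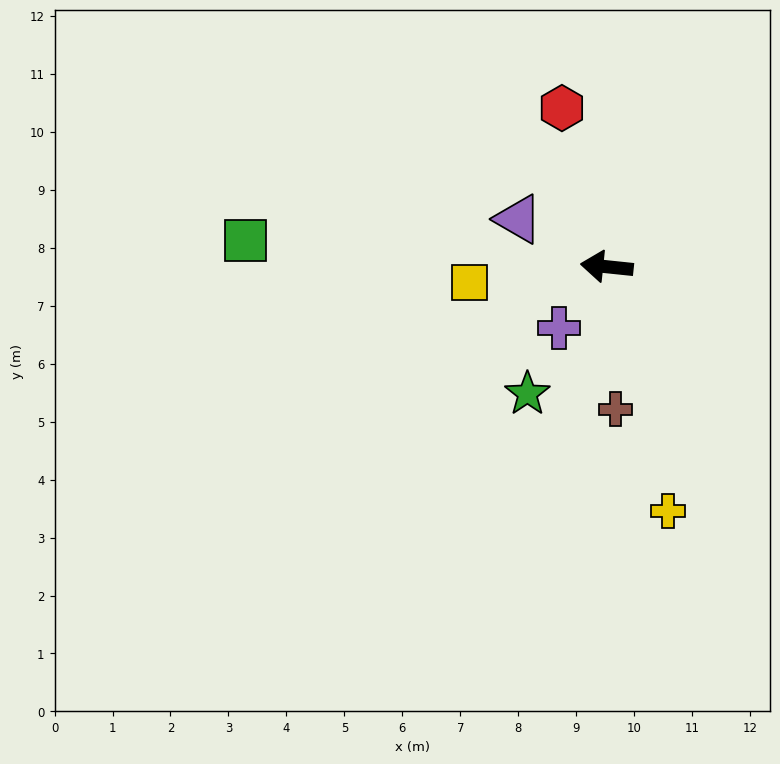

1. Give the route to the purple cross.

turn left 58°, forward 1.3 m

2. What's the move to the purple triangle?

turn right 22°, forward 1.7 m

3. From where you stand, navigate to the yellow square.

turn left 13°, forward 2.4 m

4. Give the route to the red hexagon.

turn right 68°, forward 2.8 m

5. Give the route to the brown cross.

turn left 100°, forward 2.5 m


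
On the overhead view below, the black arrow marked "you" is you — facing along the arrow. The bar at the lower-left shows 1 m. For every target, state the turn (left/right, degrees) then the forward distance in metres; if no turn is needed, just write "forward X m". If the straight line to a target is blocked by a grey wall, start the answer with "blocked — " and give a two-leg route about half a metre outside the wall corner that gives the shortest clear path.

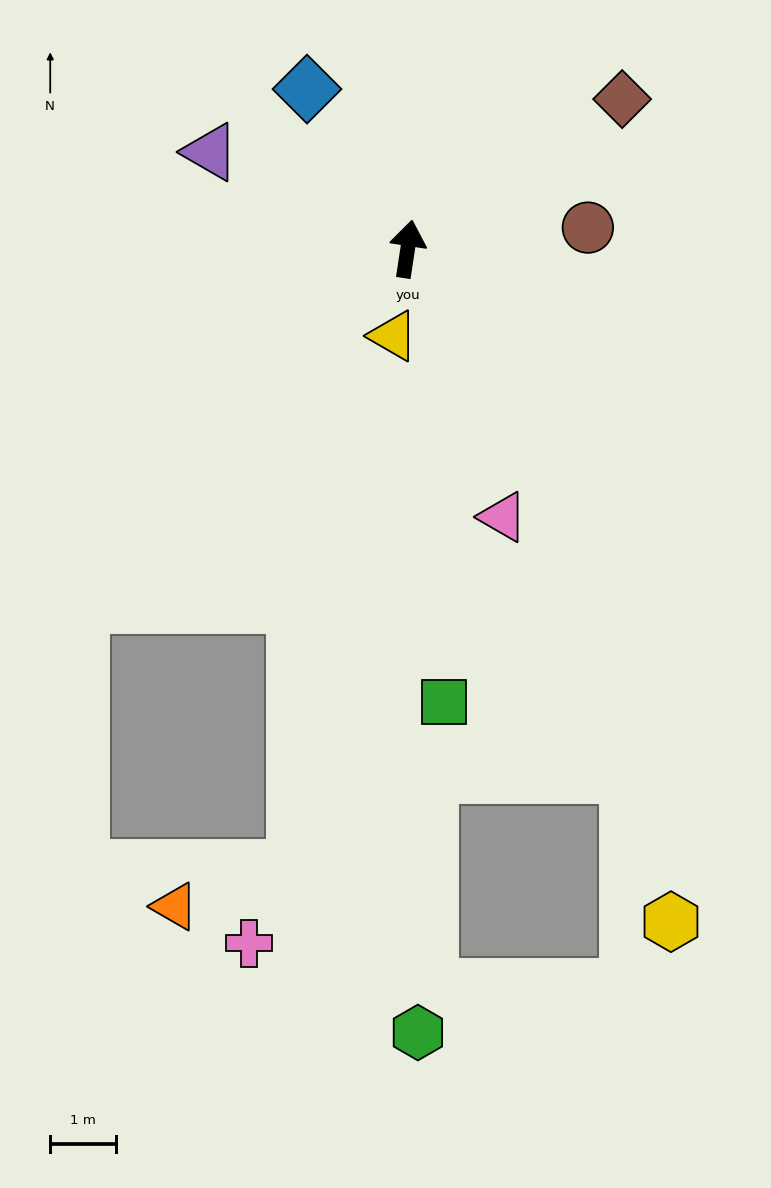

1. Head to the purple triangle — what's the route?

turn left 72°, forward 3.3 m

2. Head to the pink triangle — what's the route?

turn right 152°, forward 4.3 m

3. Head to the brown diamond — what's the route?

turn right 46°, forward 4.0 m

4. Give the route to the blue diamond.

turn left 41°, forward 2.9 m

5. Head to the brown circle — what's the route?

turn right 75°, forward 2.8 m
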